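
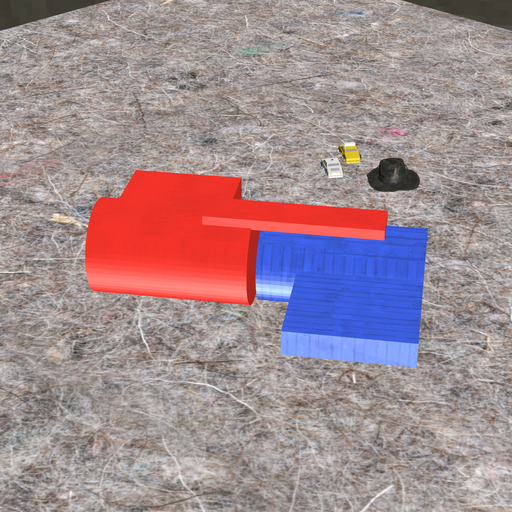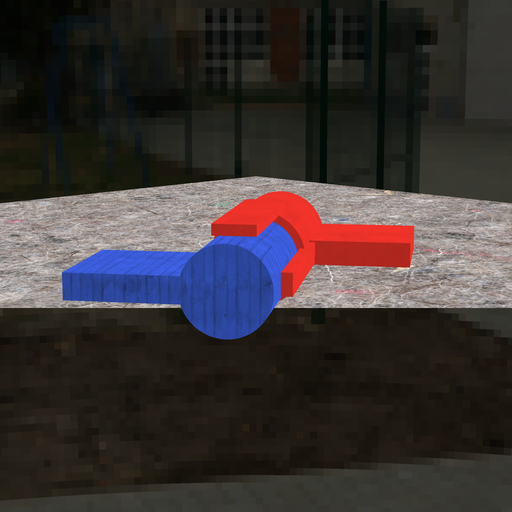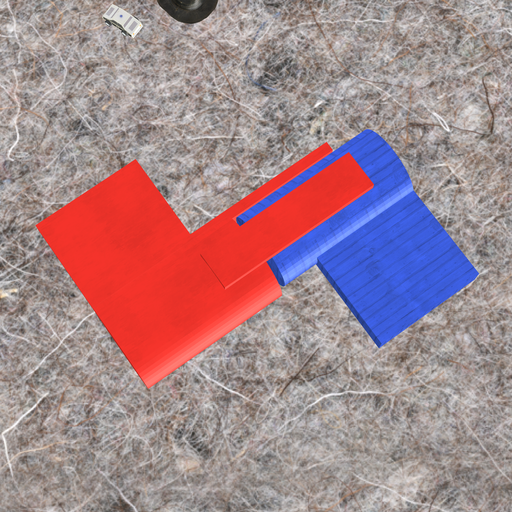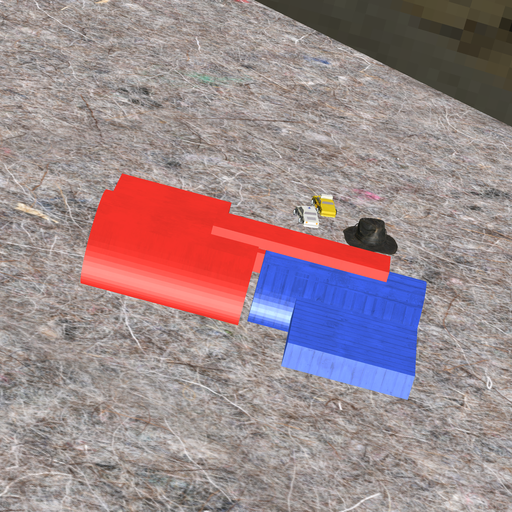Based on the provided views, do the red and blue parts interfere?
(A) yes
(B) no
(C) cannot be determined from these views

(B) no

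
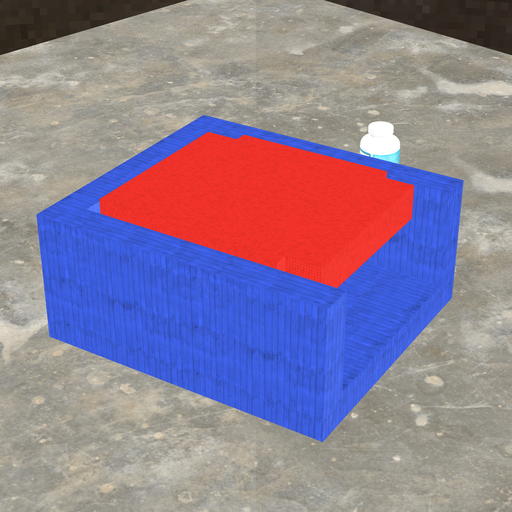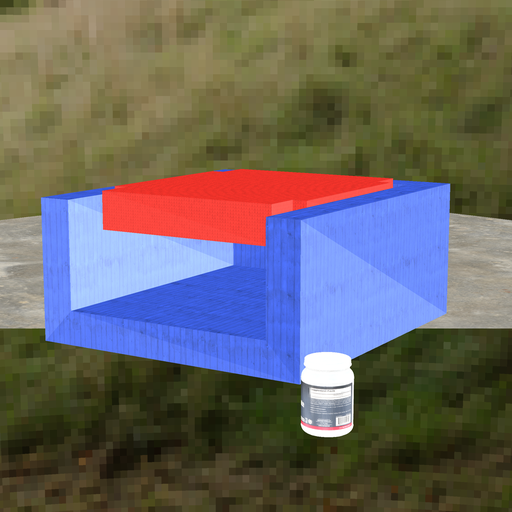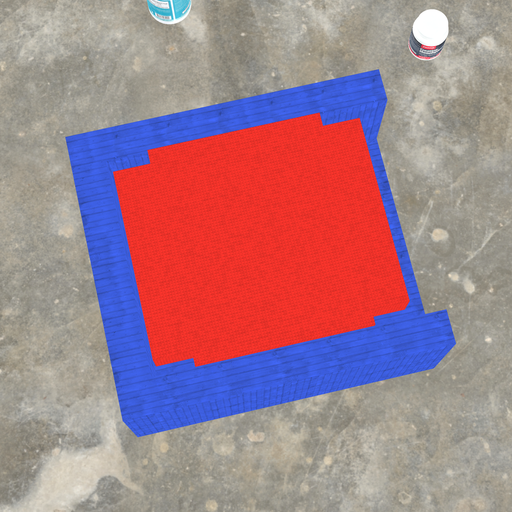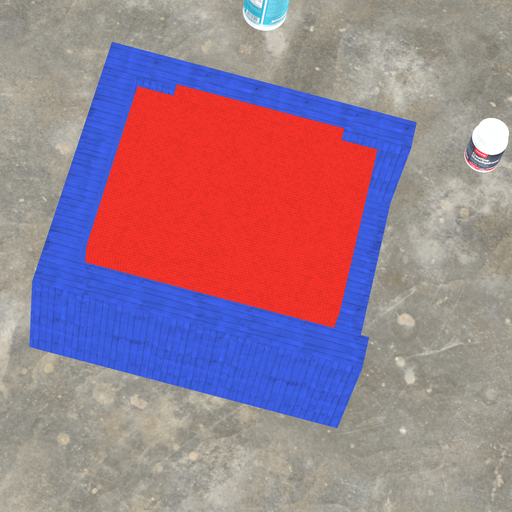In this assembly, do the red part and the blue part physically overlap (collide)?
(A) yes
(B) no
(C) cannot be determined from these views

(B) no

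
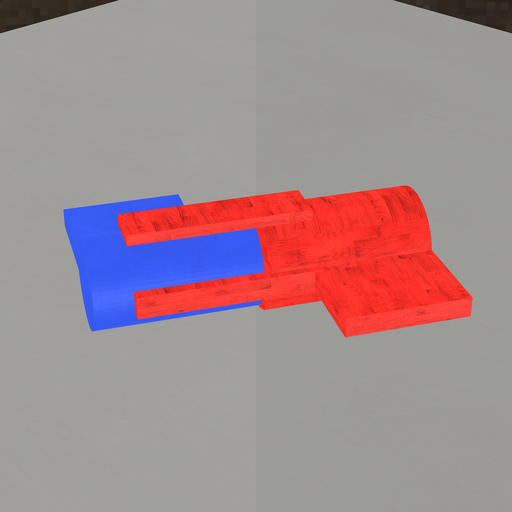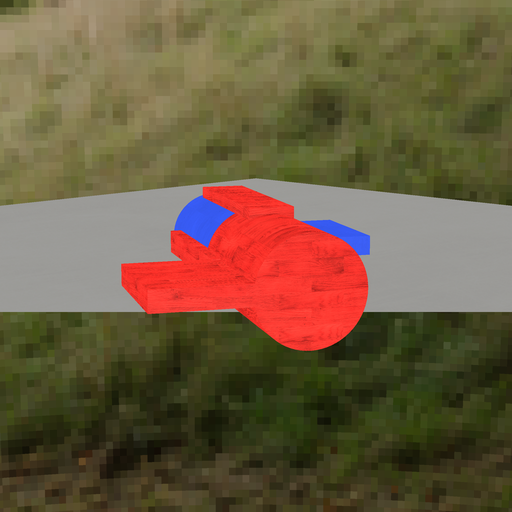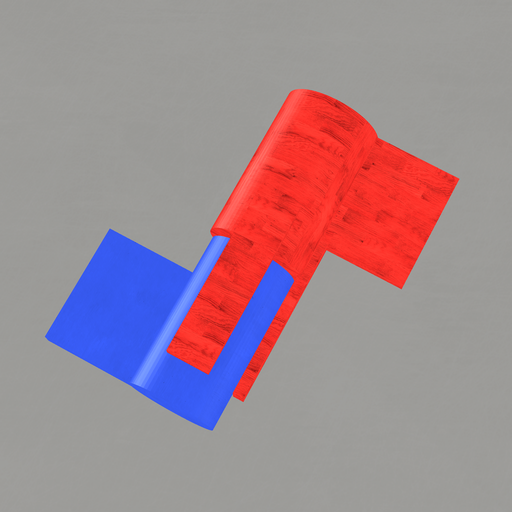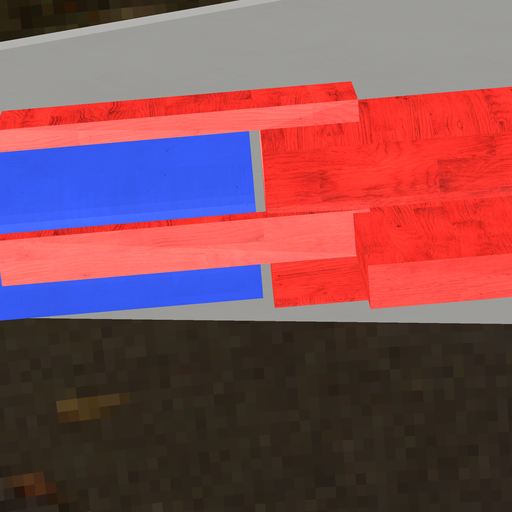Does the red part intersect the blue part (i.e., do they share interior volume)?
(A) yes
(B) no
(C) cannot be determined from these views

(B) no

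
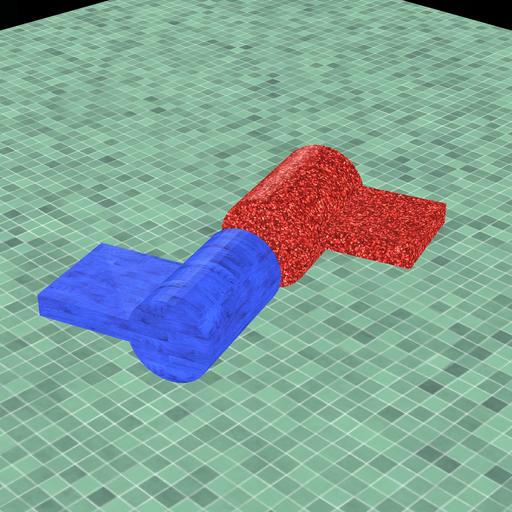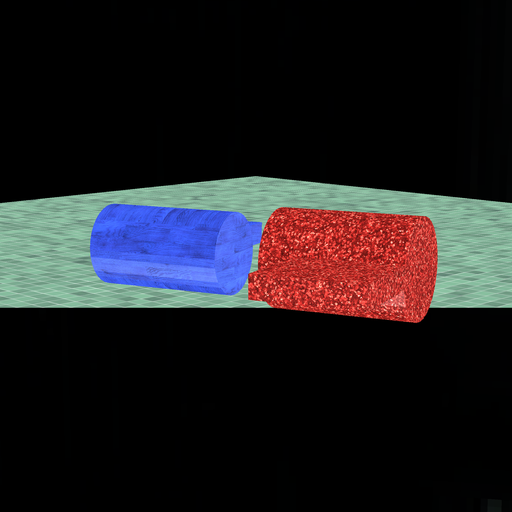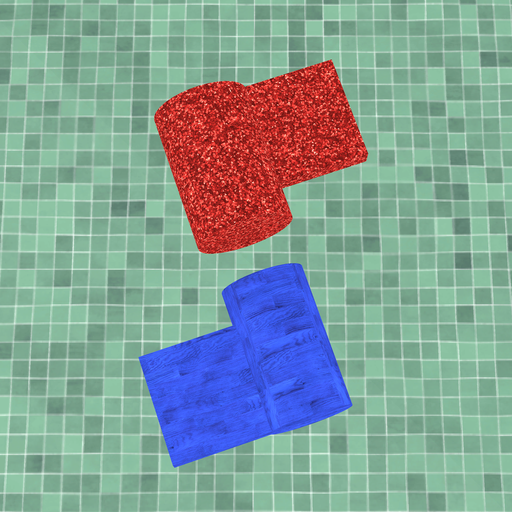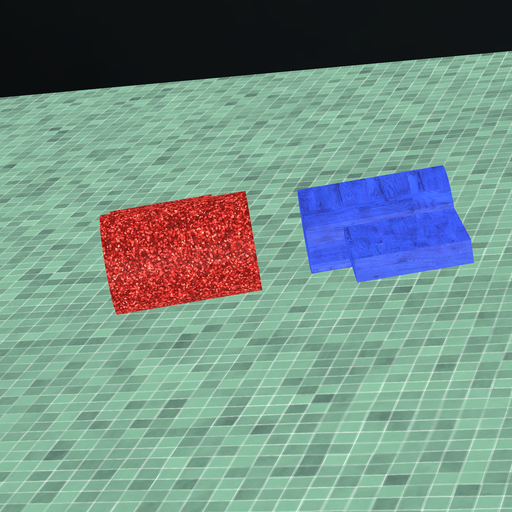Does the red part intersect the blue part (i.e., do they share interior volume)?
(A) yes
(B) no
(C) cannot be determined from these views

(B) no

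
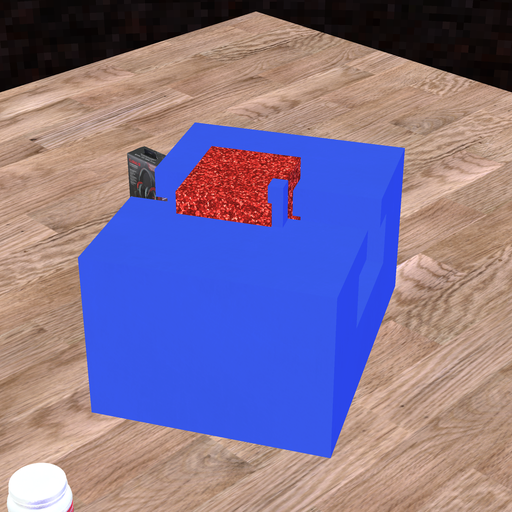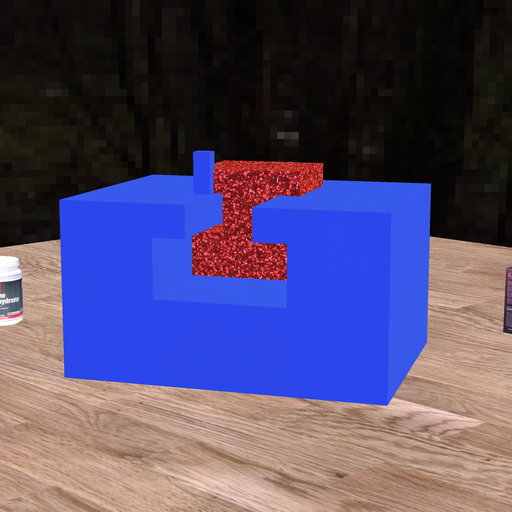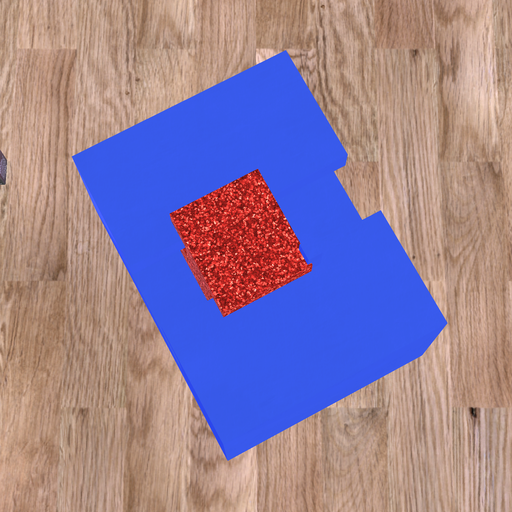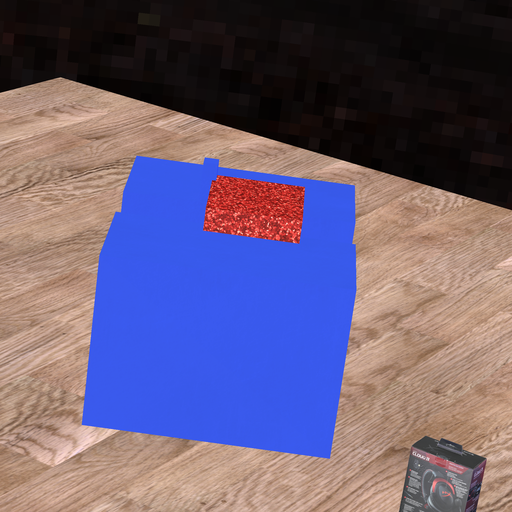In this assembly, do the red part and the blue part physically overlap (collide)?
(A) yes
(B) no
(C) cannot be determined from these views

(A) yes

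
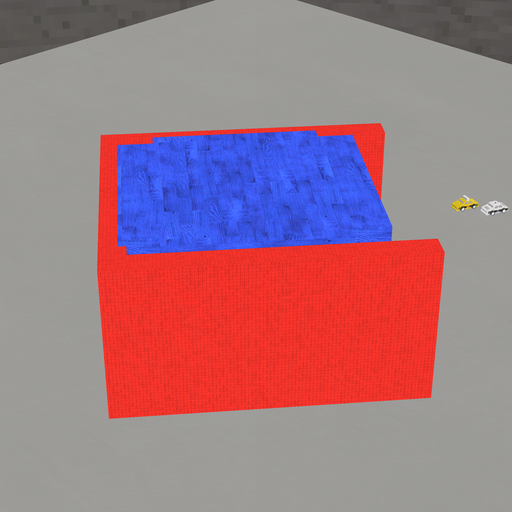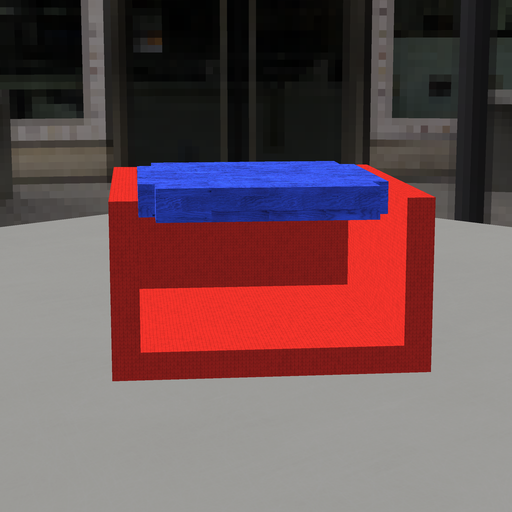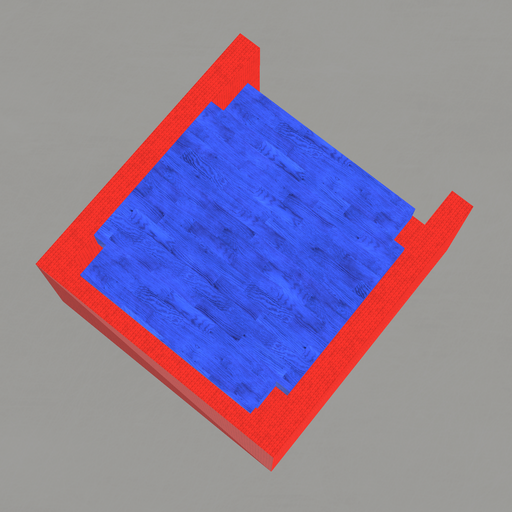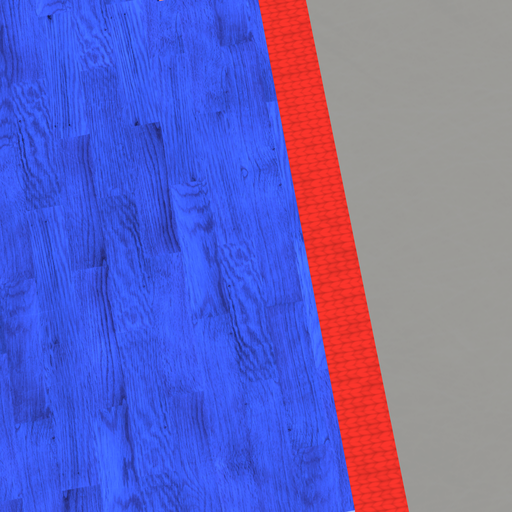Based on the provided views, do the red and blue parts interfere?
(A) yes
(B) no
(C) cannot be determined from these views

(A) yes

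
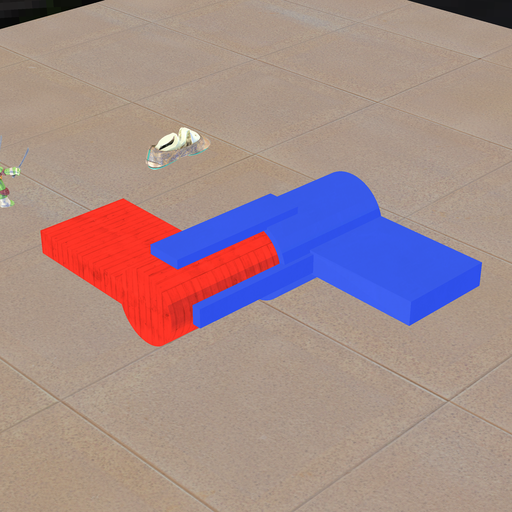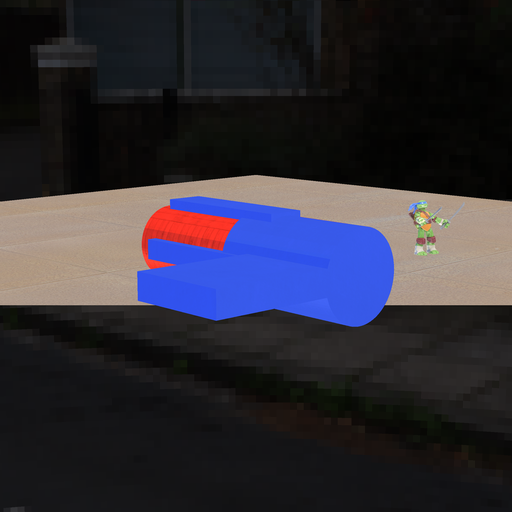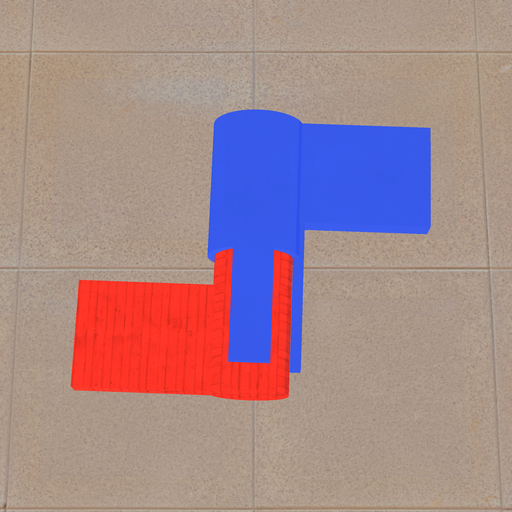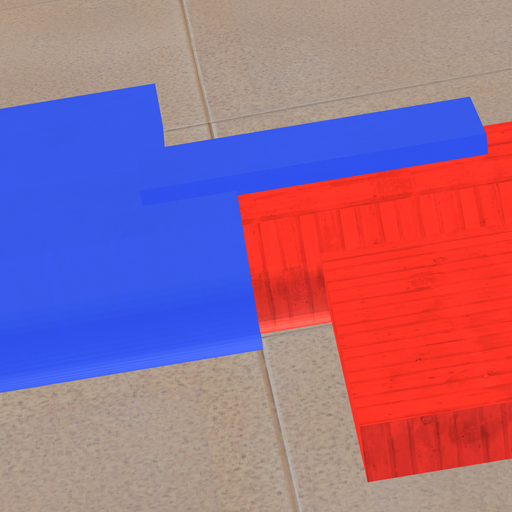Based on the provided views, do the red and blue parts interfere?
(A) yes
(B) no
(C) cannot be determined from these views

(A) yes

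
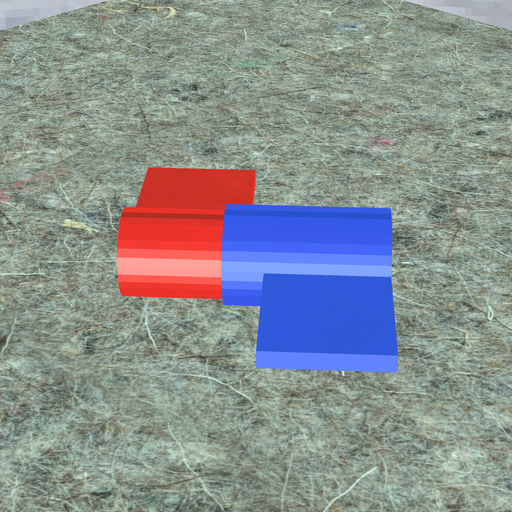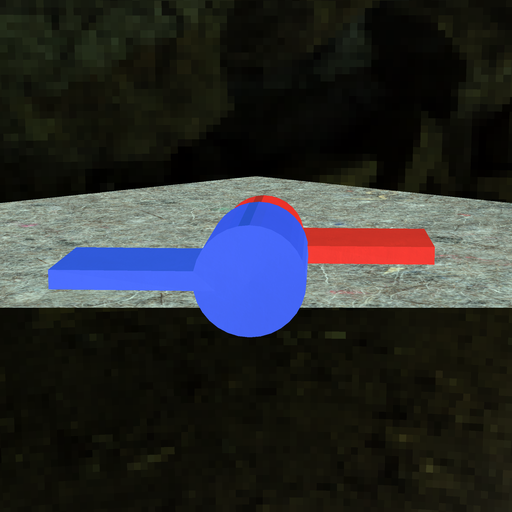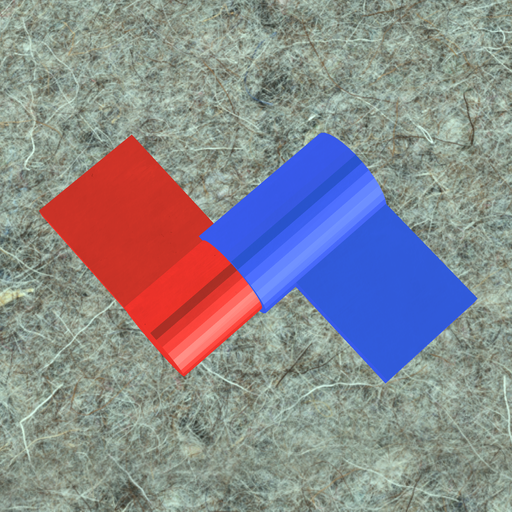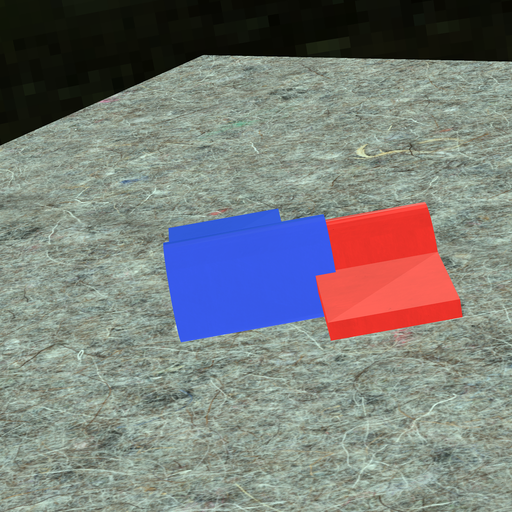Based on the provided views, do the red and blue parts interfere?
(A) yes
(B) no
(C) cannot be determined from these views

(A) yes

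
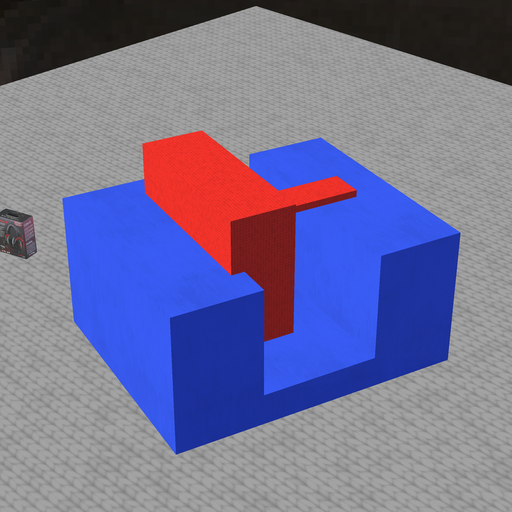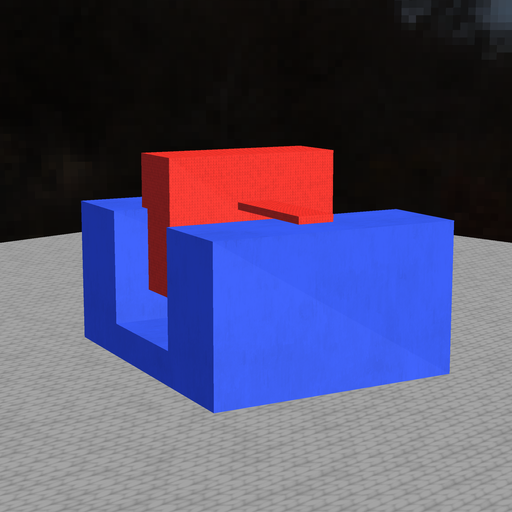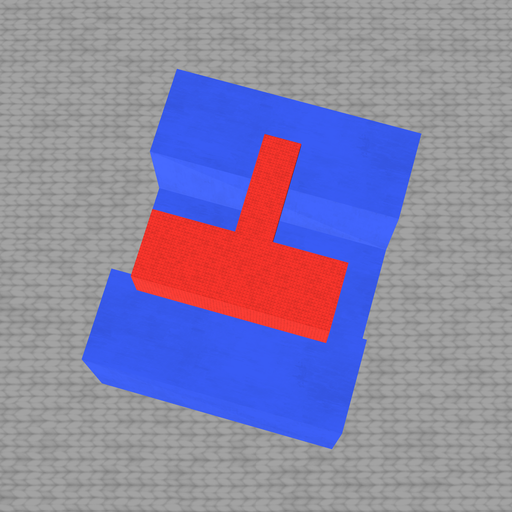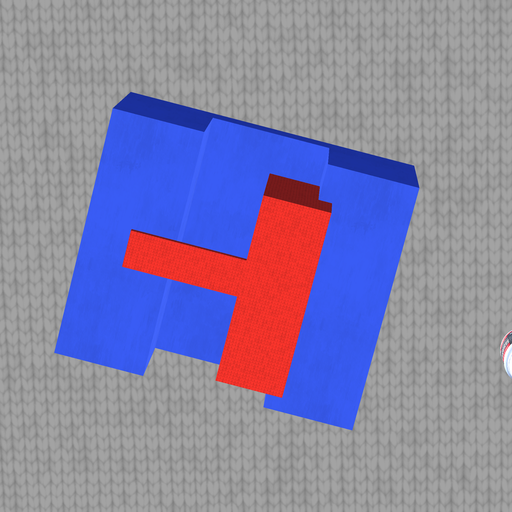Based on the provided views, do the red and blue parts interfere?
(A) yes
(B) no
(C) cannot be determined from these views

(A) yes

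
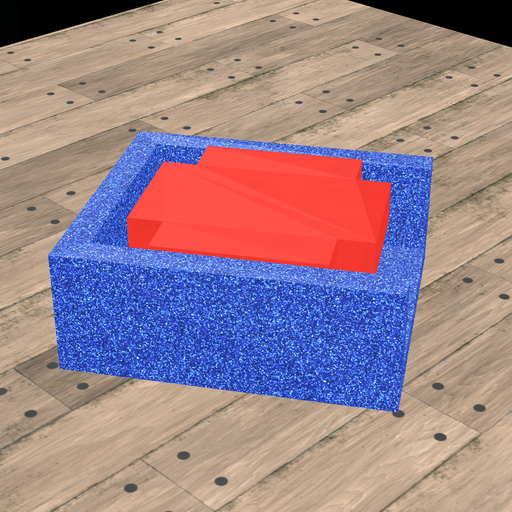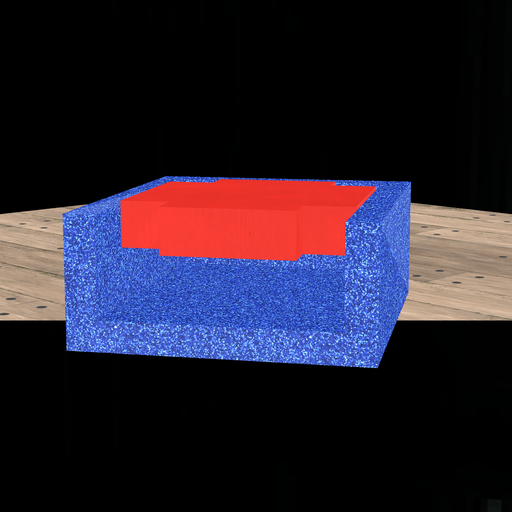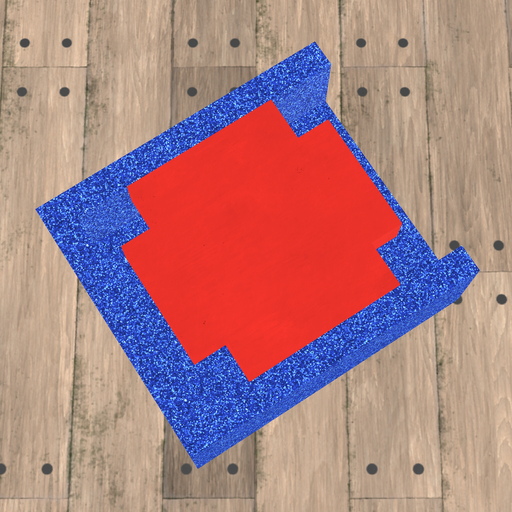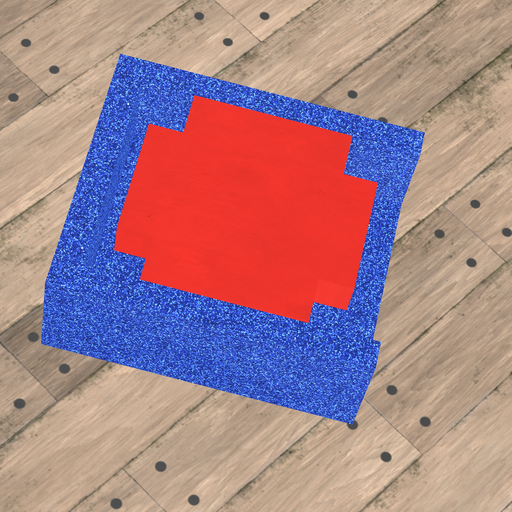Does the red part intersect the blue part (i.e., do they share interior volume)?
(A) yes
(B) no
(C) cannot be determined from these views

(B) no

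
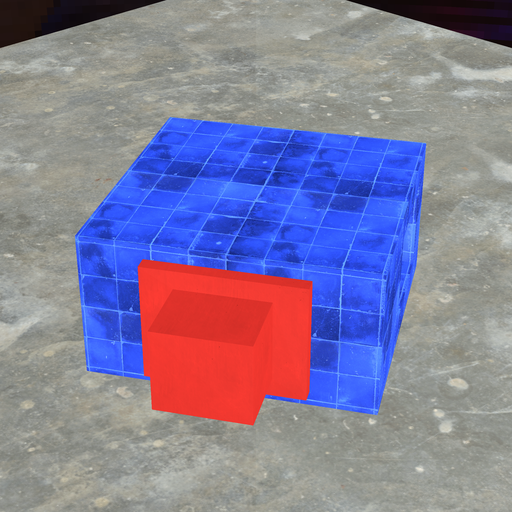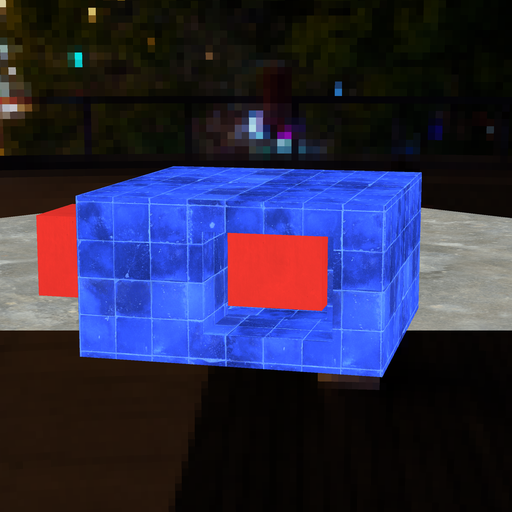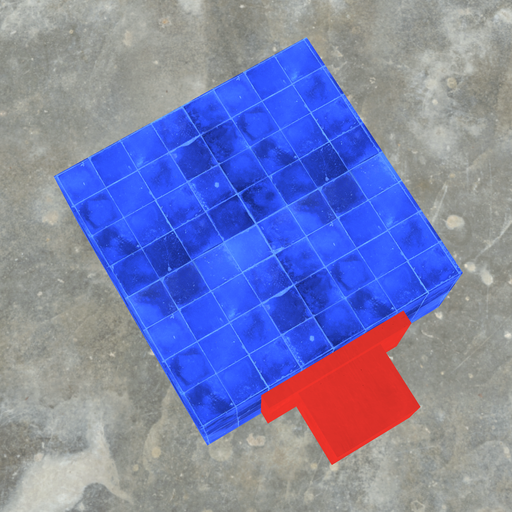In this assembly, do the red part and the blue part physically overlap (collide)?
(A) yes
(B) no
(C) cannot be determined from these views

(C) cannot be determined from these views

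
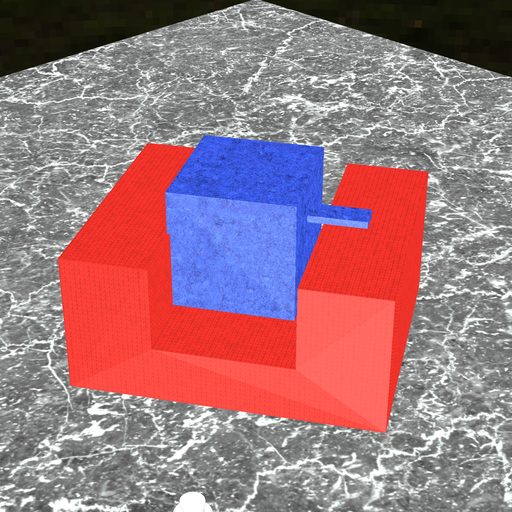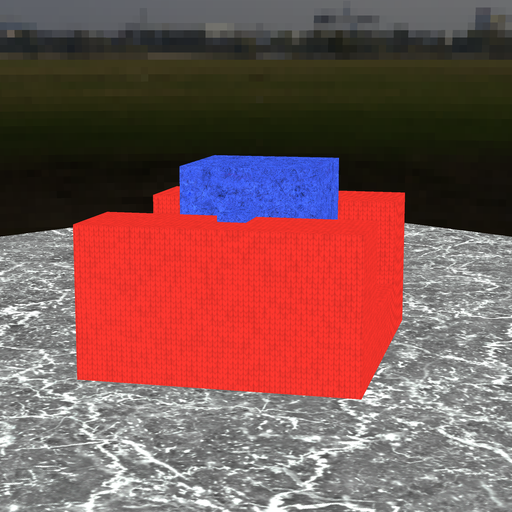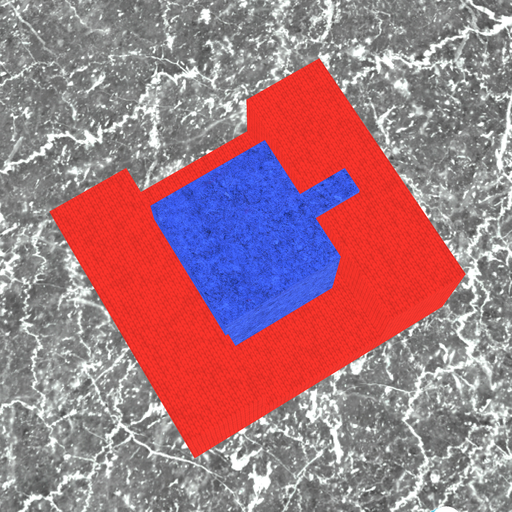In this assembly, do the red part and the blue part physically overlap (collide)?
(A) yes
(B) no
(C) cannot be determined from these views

(A) yes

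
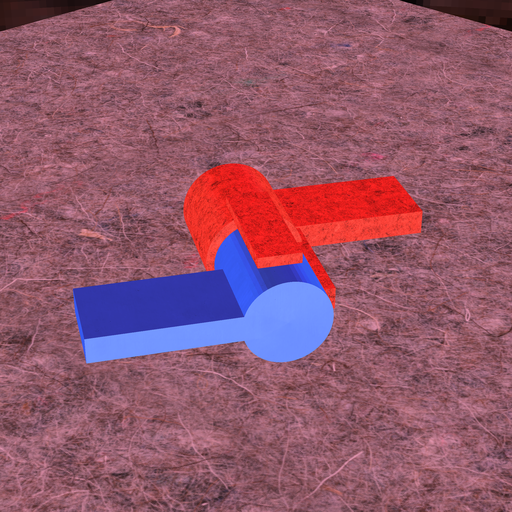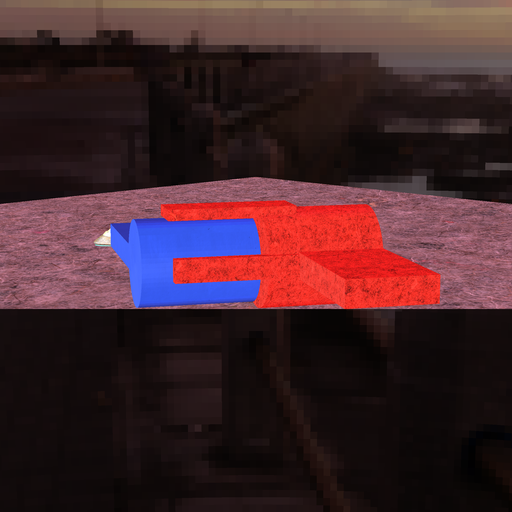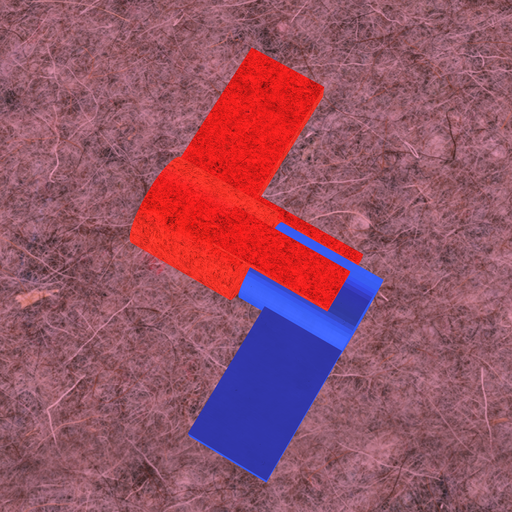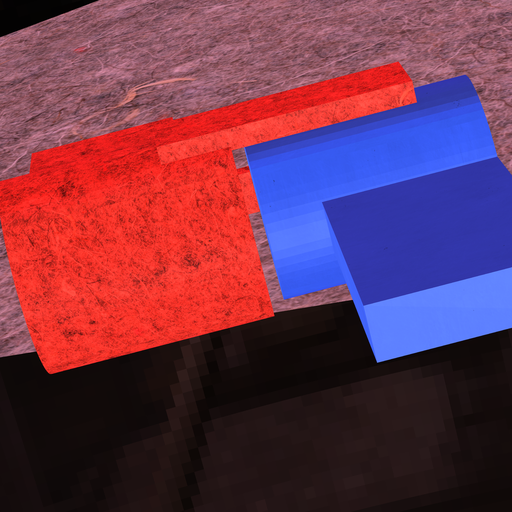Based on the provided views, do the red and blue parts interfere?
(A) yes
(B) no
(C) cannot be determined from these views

(B) no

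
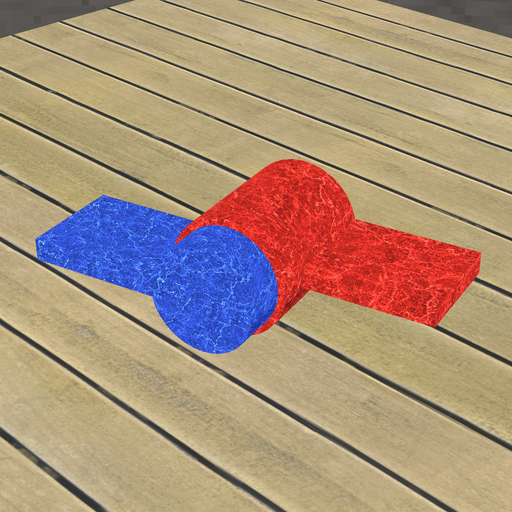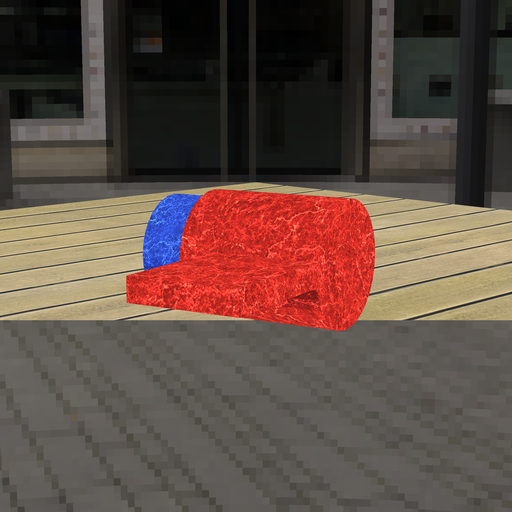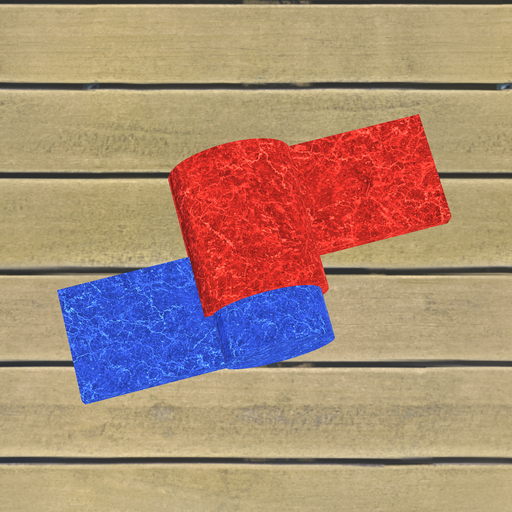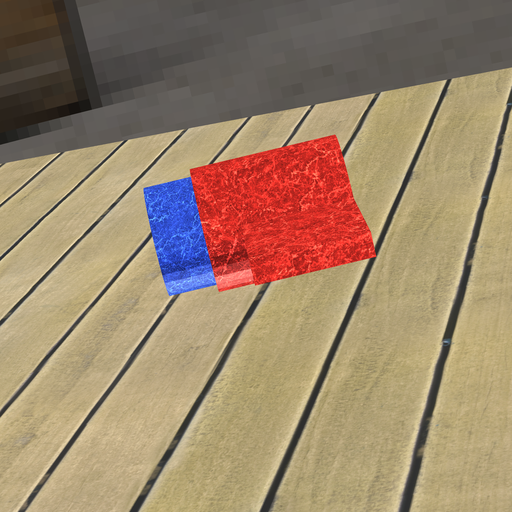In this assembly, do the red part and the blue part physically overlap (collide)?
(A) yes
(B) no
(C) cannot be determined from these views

(A) yes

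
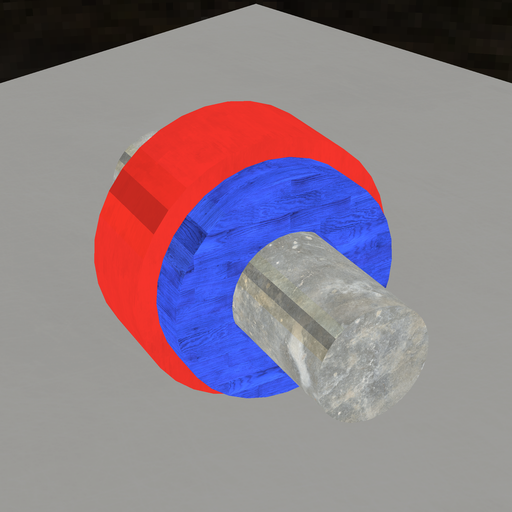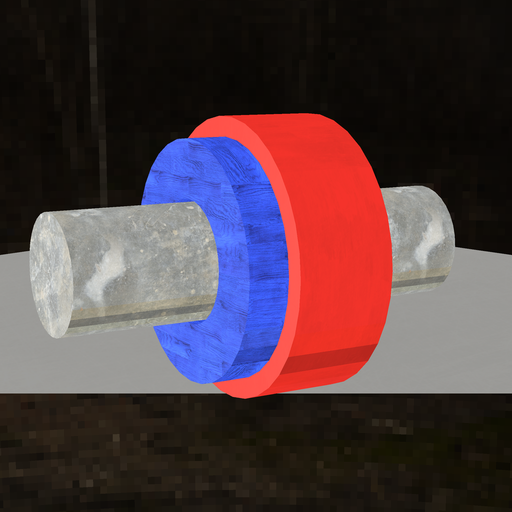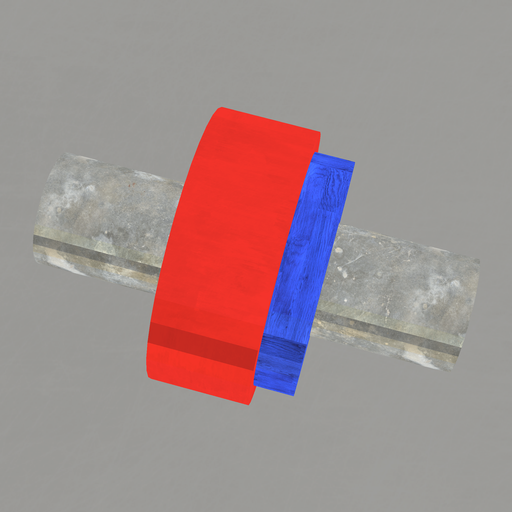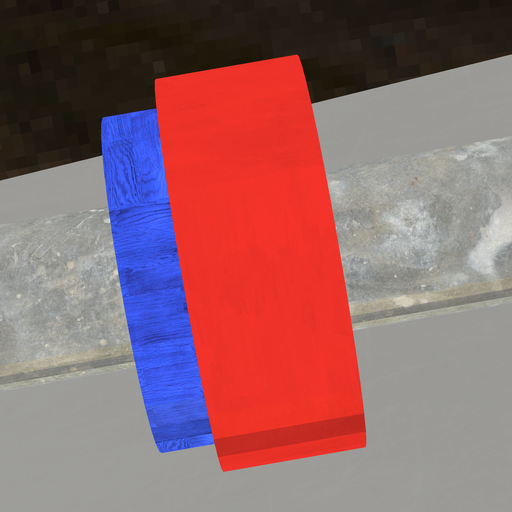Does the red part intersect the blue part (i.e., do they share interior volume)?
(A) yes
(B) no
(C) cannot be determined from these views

(A) yes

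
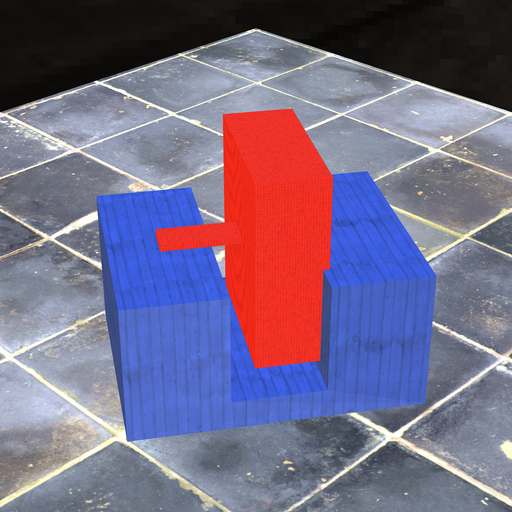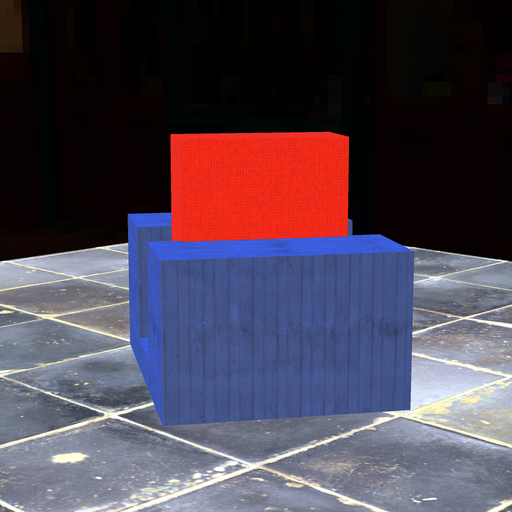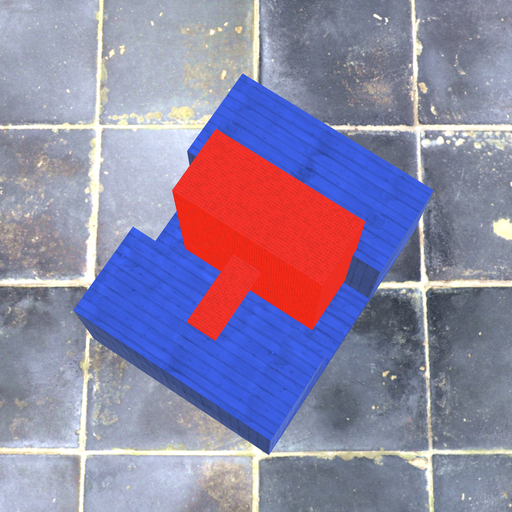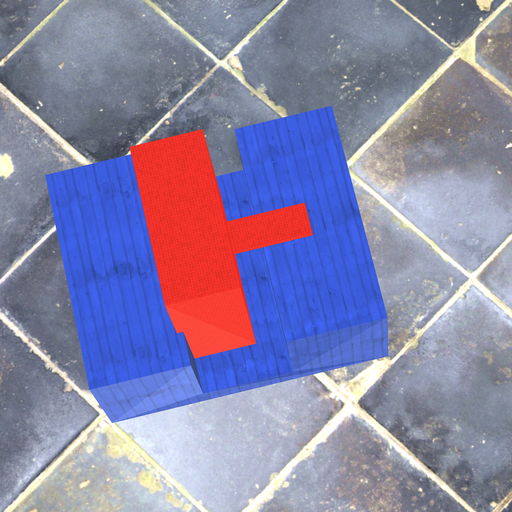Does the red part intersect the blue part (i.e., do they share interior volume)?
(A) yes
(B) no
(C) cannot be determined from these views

(A) yes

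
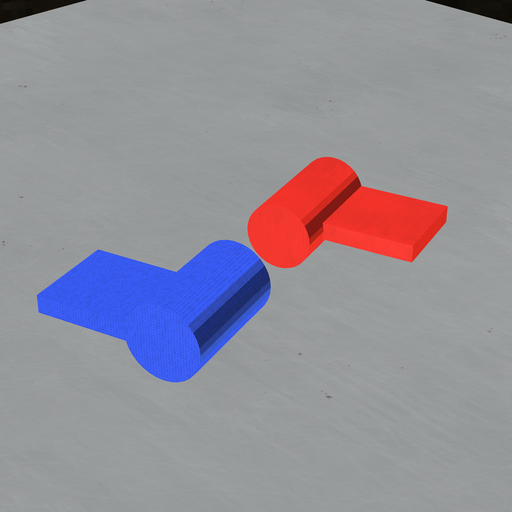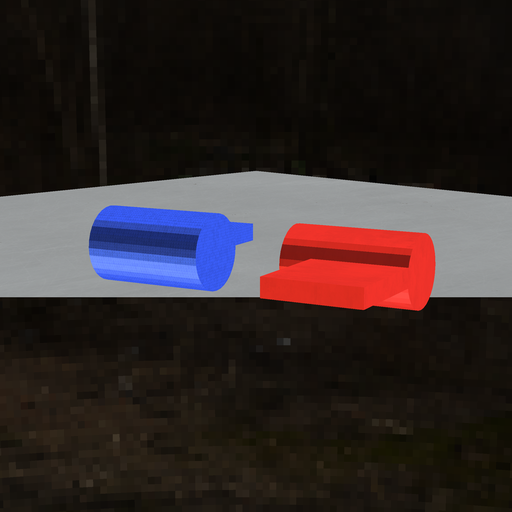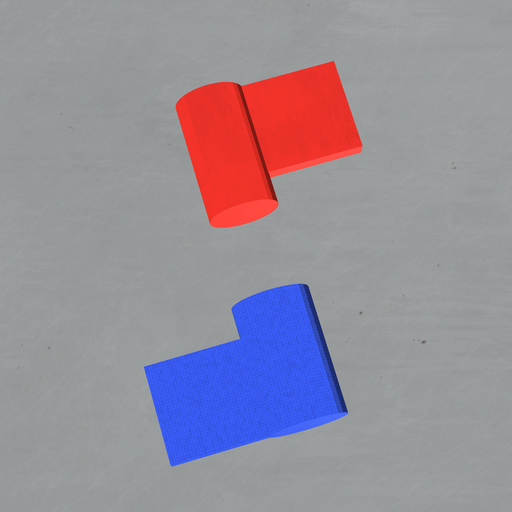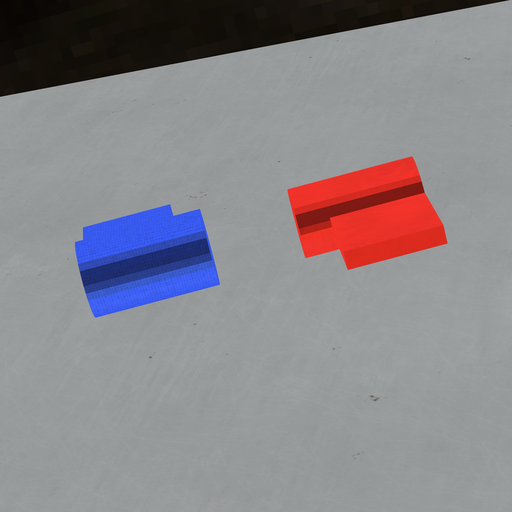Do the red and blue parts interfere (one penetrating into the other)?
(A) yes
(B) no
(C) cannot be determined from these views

(B) no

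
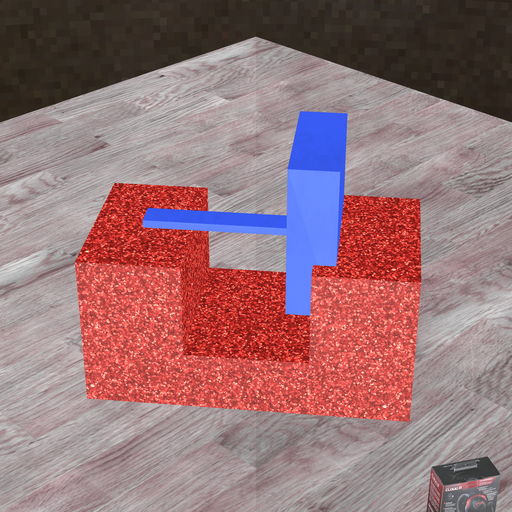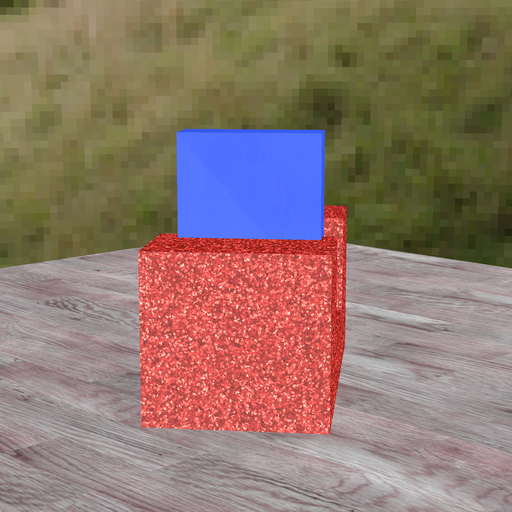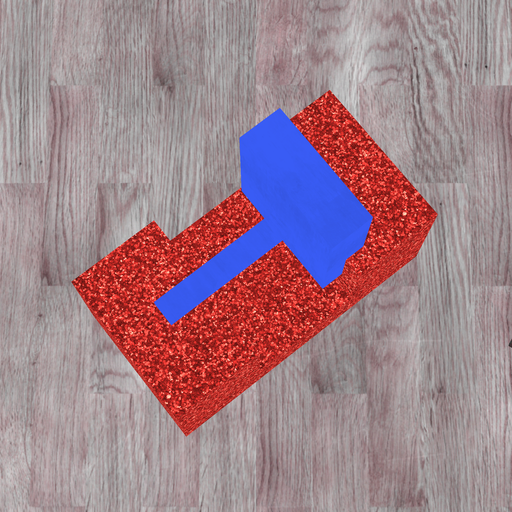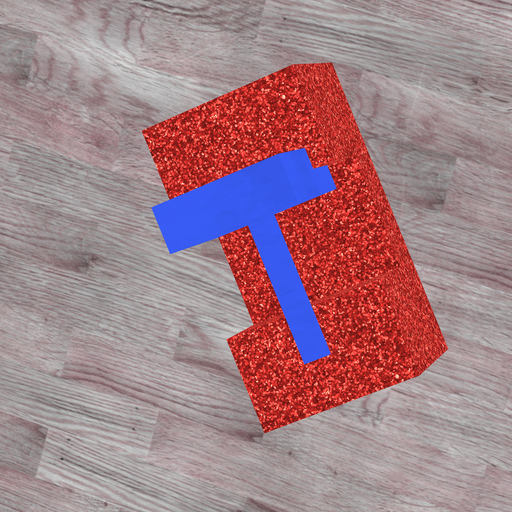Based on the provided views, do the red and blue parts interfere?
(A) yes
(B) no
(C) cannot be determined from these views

(A) yes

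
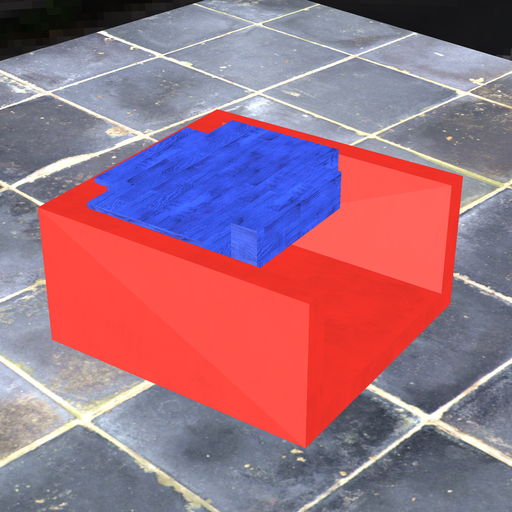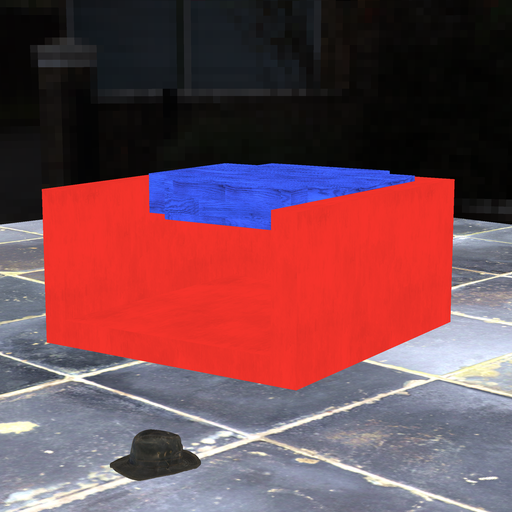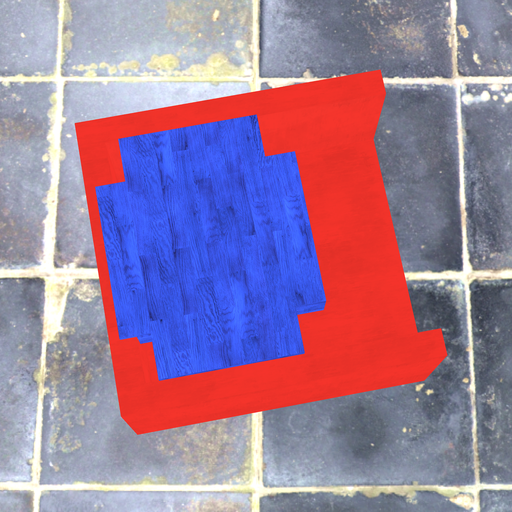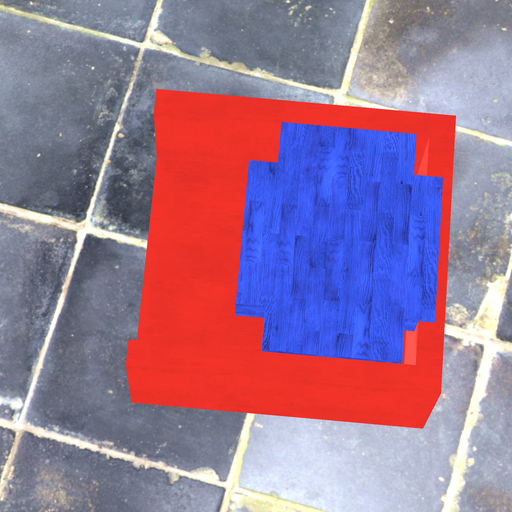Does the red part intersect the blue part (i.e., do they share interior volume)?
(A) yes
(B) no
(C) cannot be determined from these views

(A) yes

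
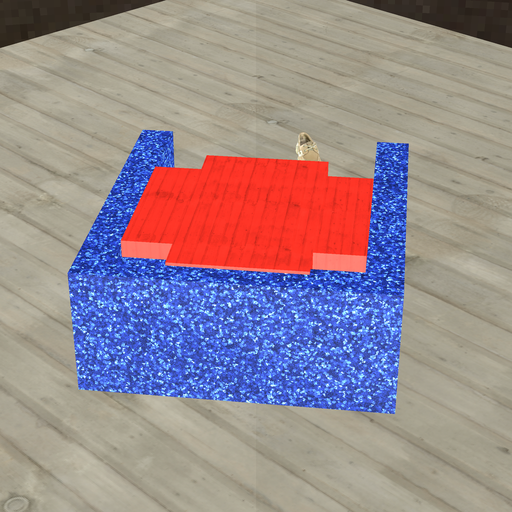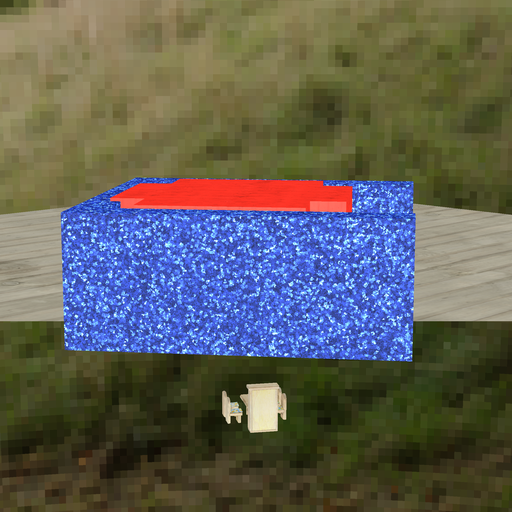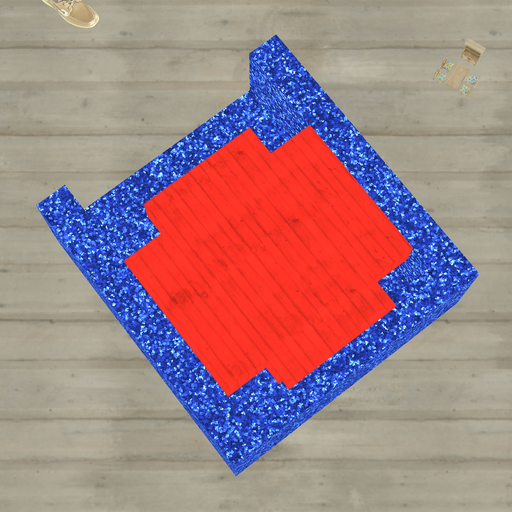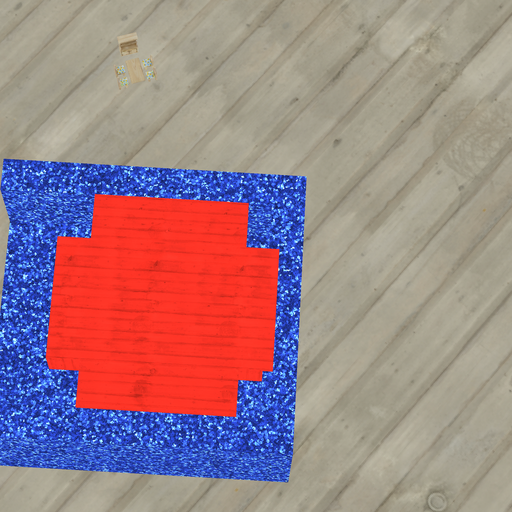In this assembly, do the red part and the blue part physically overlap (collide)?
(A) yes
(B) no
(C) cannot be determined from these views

(A) yes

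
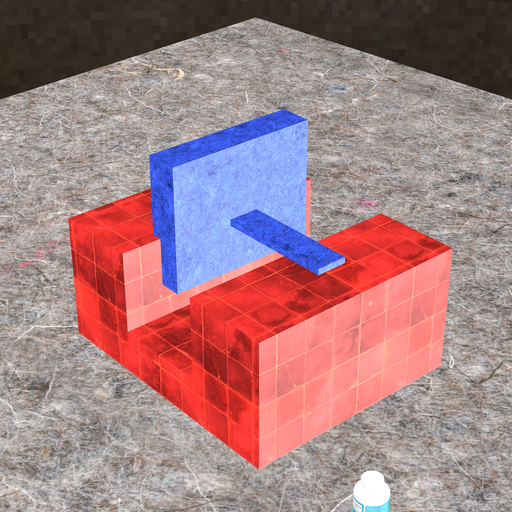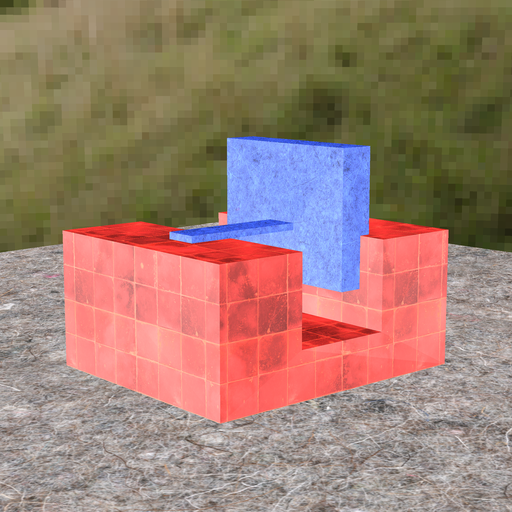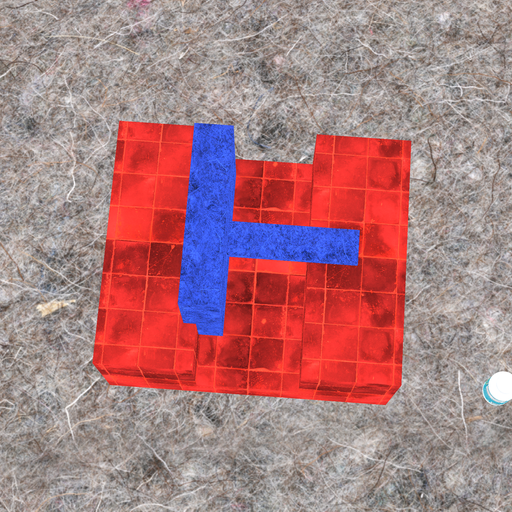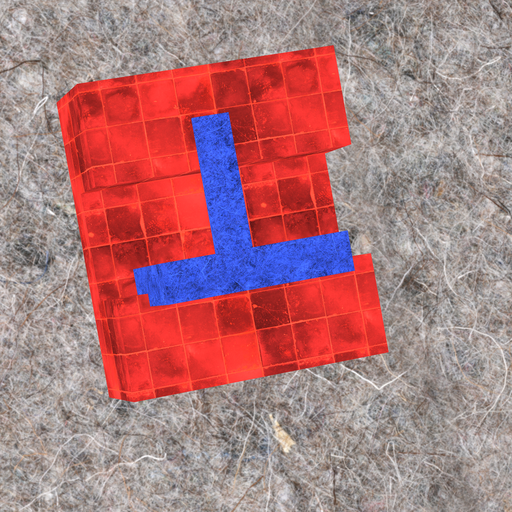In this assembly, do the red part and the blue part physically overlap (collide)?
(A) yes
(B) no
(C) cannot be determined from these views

(A) yes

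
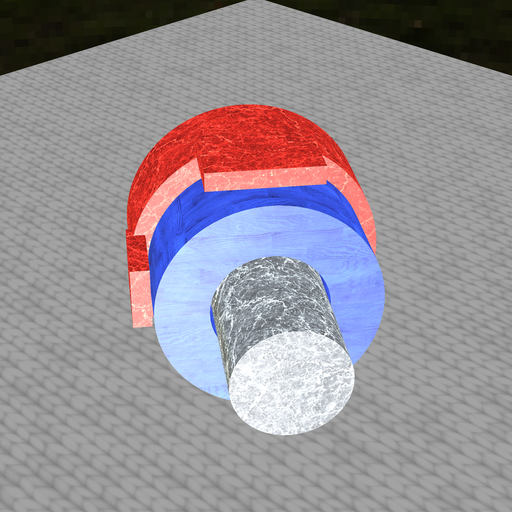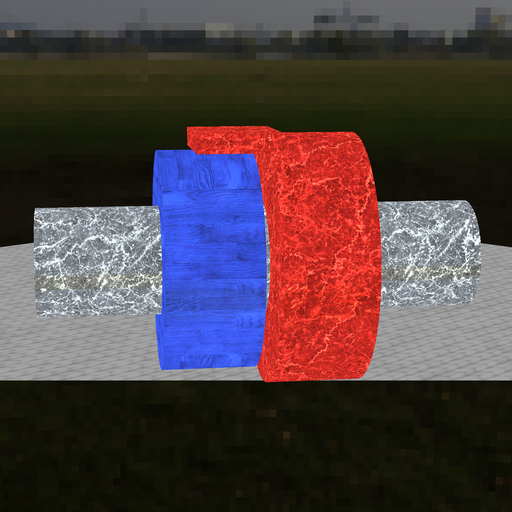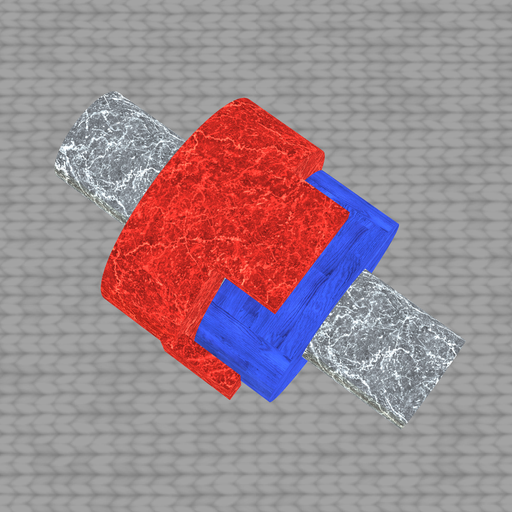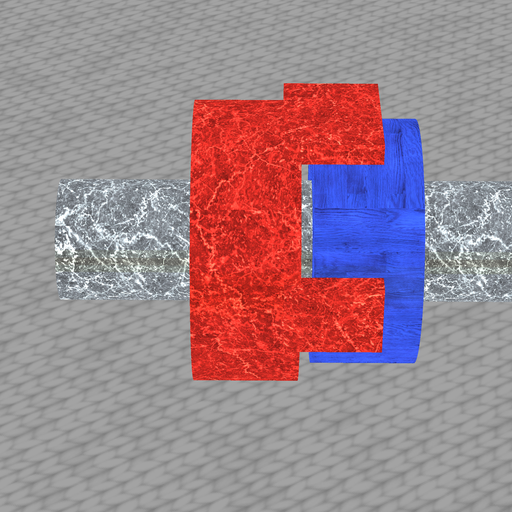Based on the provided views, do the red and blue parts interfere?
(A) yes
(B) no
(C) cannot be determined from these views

(B) no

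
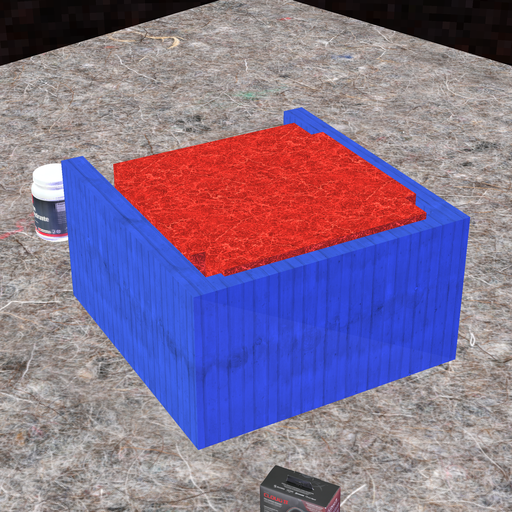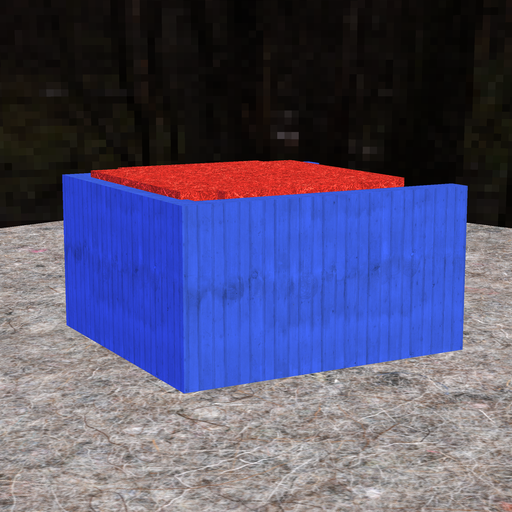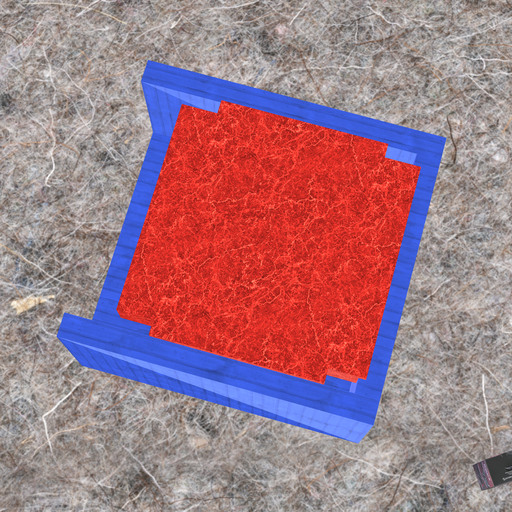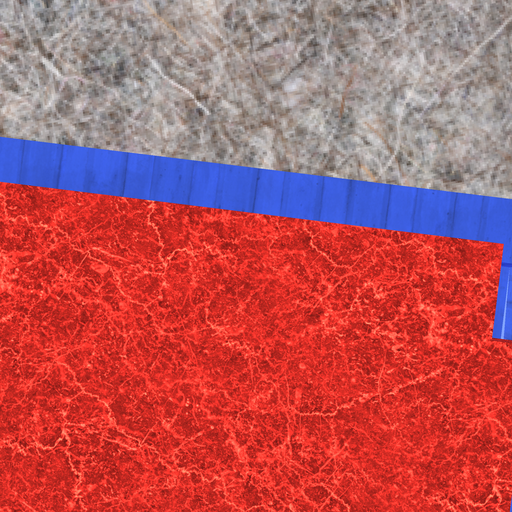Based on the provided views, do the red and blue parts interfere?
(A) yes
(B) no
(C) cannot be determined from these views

(A) yes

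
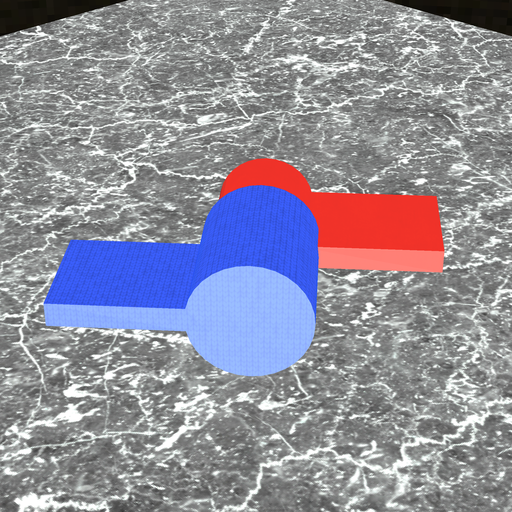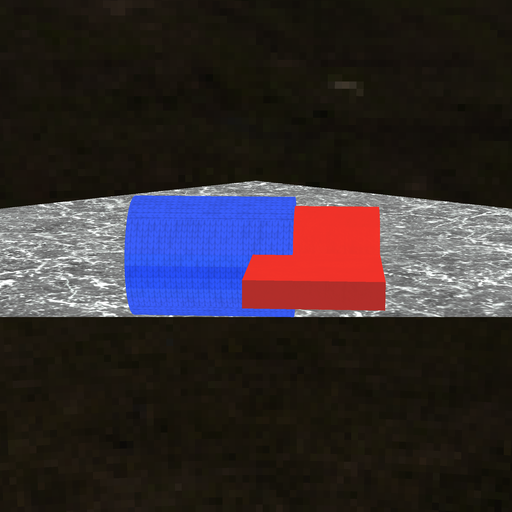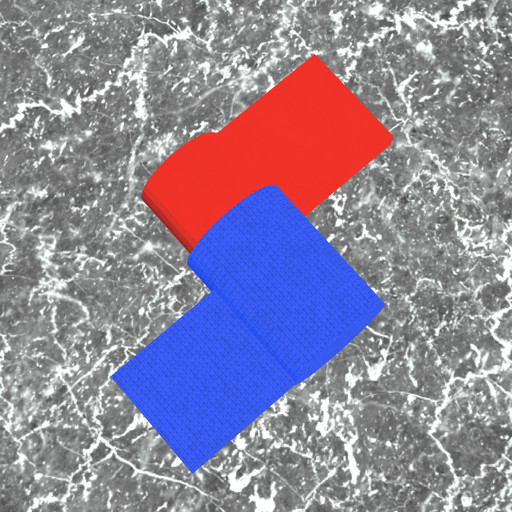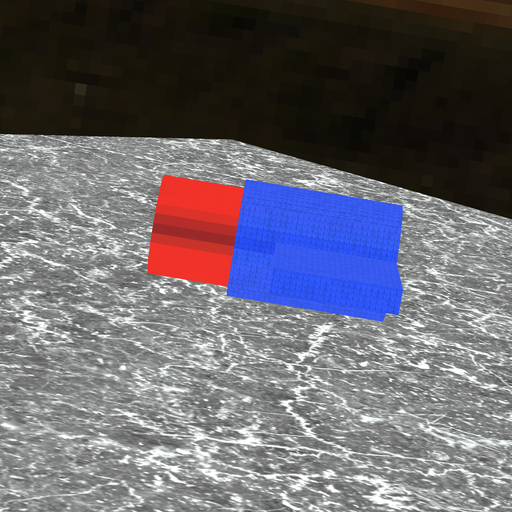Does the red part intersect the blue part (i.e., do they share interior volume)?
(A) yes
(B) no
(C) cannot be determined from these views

(A) yes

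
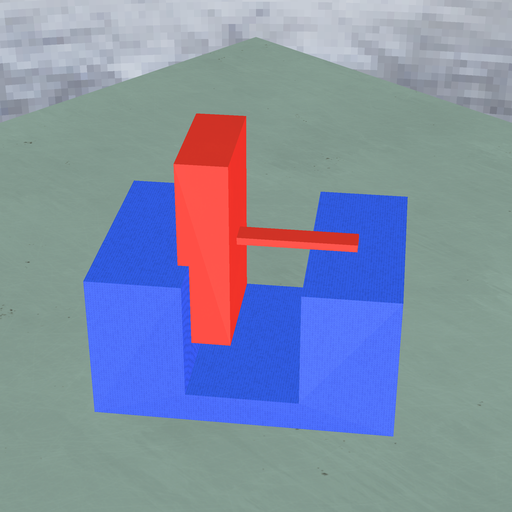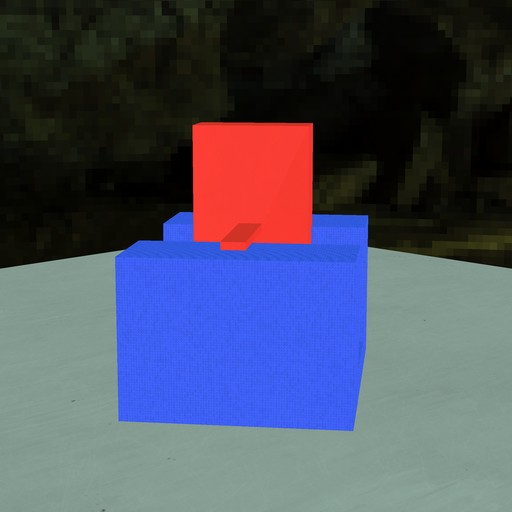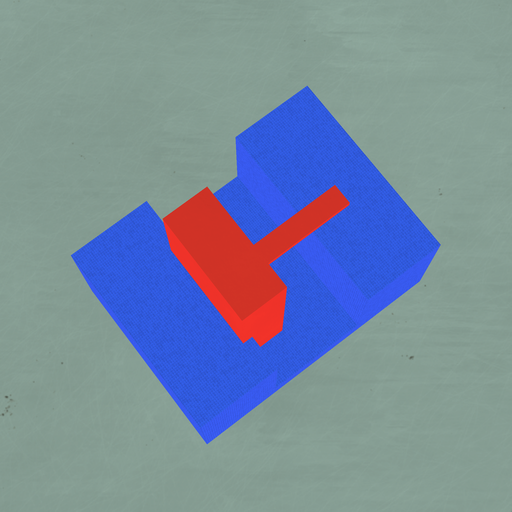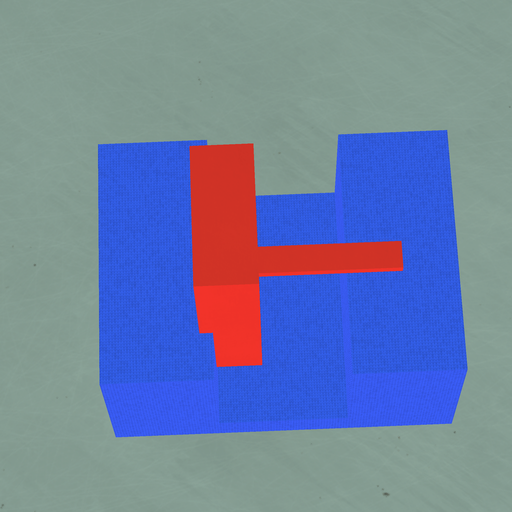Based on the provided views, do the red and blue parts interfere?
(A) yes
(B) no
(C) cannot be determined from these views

(A) yes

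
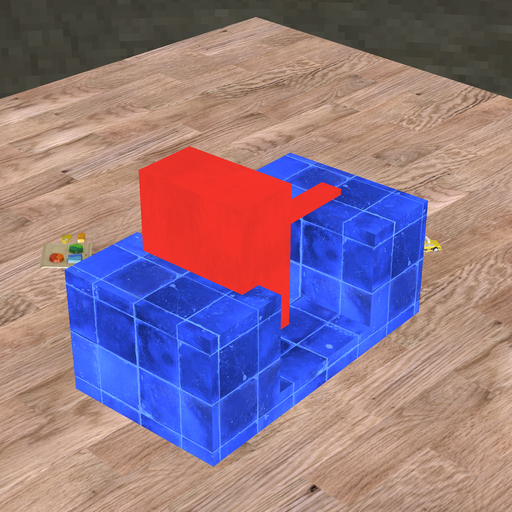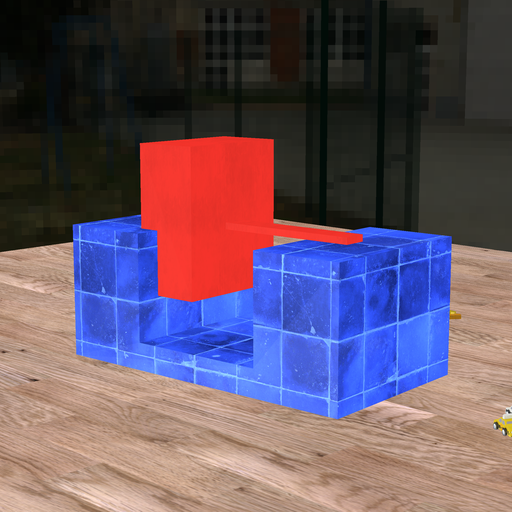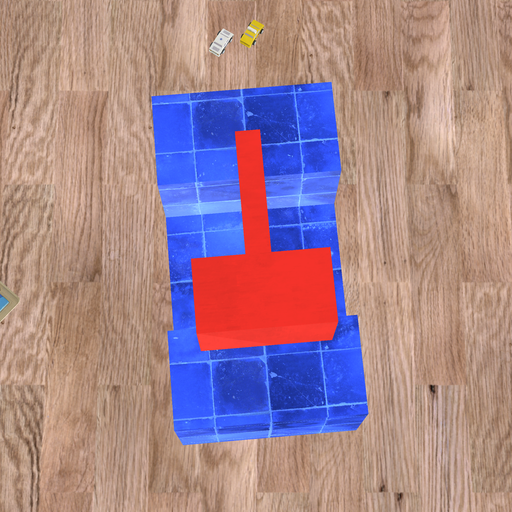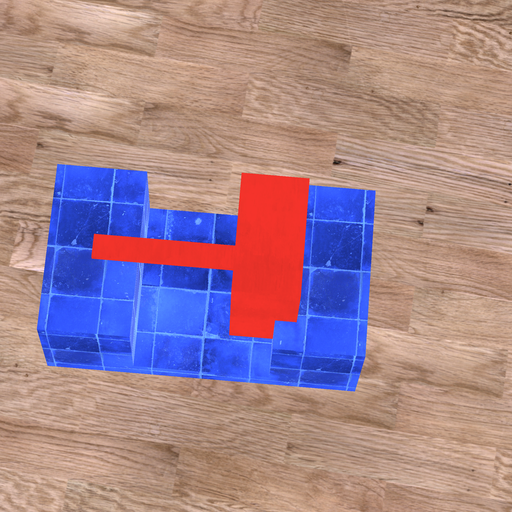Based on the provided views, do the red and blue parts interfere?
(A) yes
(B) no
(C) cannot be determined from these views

(A) yes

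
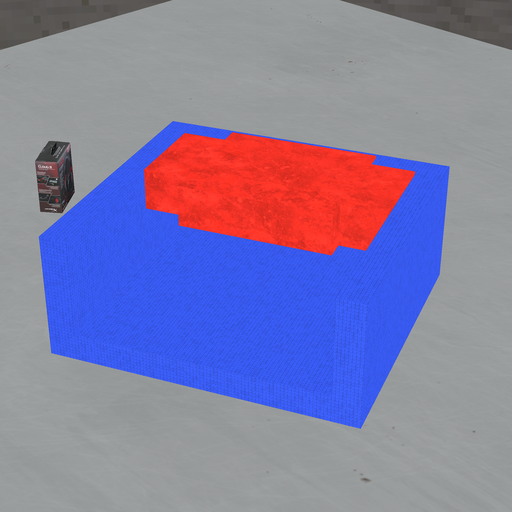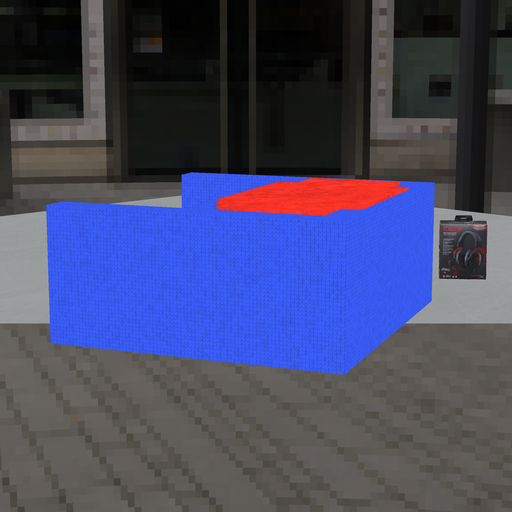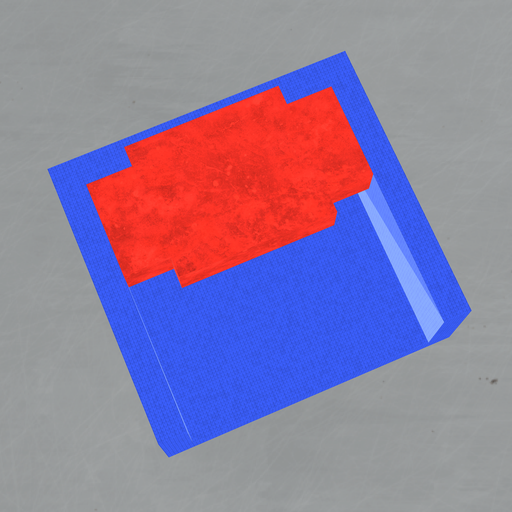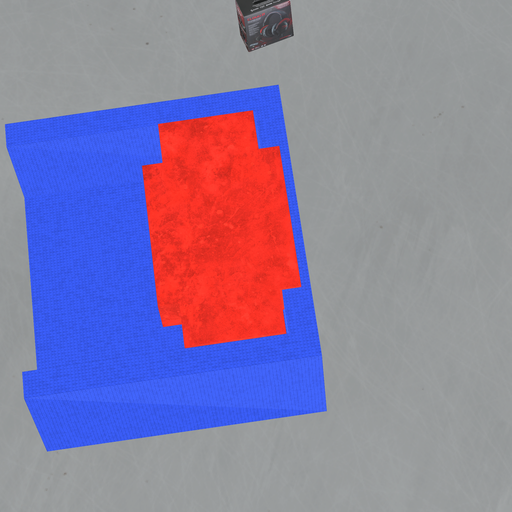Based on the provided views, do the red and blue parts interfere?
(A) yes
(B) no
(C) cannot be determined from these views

(A) yes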